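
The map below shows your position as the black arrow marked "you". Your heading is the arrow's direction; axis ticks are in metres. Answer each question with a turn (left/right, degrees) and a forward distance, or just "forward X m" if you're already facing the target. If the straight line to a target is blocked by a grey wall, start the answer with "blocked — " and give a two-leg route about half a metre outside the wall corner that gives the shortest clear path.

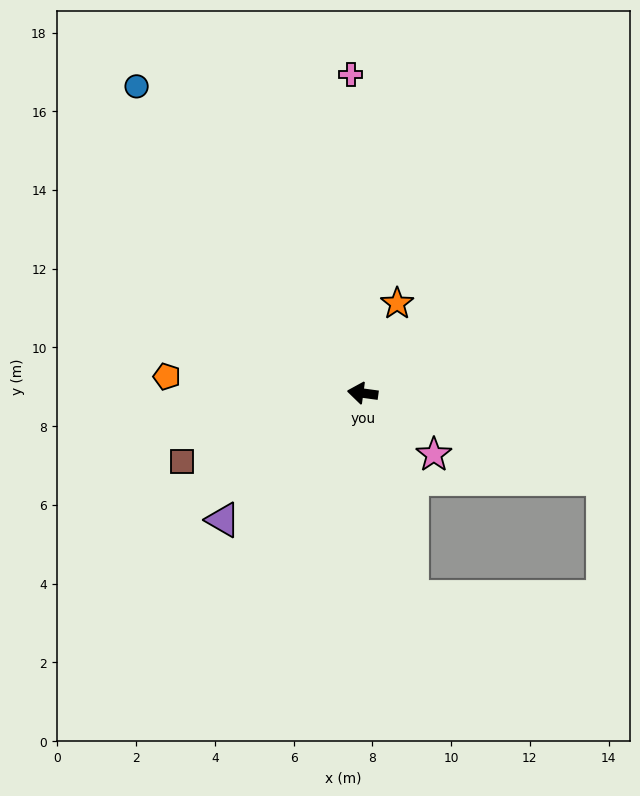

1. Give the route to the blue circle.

turn right 46°, forward 9.7 m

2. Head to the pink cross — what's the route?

turn right 80°, forward 8.1 m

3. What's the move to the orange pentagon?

turn left 3°, forward 5.0 m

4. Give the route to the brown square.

turn left 28°, forward 4.9 m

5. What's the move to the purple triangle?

turn left 50°, forward 4.8 m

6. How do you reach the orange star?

turn right 103°, forward 2.4 m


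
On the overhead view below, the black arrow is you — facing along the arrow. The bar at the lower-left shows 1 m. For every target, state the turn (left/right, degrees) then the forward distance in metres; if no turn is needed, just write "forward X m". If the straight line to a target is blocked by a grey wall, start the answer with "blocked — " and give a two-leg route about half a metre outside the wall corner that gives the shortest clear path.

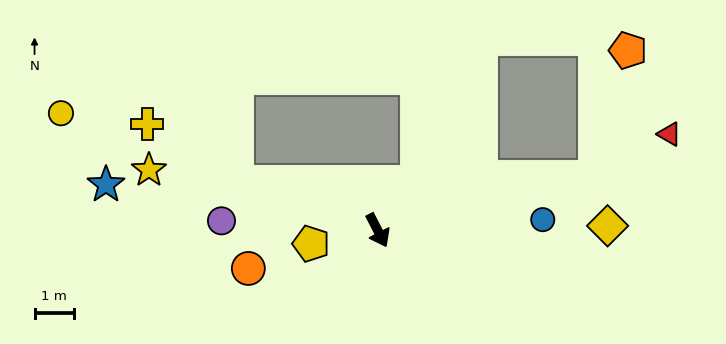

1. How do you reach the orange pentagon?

blocked — turn left 76°, forward 5.6 m, then turn left 62°, forward 3.3 m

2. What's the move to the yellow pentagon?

turn right 106°, forward 1.7 m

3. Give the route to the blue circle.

turn left 66°, forward 4.2 m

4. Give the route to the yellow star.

turn right 132°, forward 6.0 m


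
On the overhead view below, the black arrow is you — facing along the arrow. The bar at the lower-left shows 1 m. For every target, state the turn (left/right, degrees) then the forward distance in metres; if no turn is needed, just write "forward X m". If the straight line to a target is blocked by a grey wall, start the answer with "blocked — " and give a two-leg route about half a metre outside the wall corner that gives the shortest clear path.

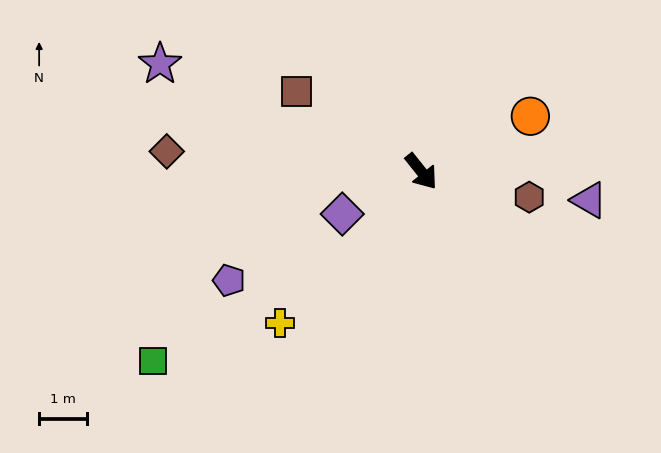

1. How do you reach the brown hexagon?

turn left 38°, forward 2.3 m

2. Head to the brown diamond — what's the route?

turn right 133°, forward 5.4 m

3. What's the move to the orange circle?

turn left 78°, forward 2.6 m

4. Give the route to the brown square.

turn right 161°, forward 3.1 m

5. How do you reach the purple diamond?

turn right 100°, forward 1.9 m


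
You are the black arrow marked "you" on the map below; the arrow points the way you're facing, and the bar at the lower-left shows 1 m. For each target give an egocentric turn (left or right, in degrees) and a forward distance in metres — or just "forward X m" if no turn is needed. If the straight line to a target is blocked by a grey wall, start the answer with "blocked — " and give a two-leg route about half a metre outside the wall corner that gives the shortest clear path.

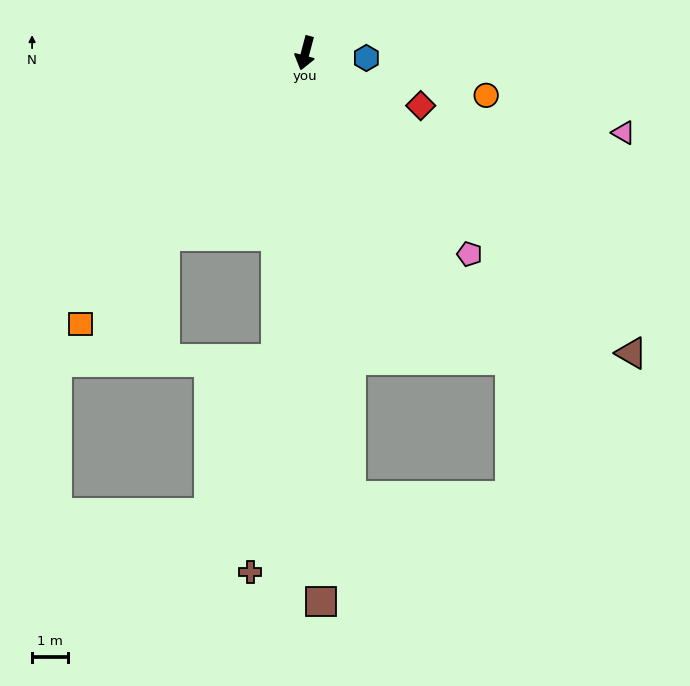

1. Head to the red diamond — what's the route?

turn left 80°, forward 3.6 m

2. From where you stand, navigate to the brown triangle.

turn left 62°, forward 12.4 m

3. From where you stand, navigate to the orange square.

turn right 25°, forward 9.9 m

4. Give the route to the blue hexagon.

turn left 100°, forward 1.7 m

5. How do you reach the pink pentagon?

turn left 54°, forward 7.3 m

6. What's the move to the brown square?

turn left 16°, forward 15.4 m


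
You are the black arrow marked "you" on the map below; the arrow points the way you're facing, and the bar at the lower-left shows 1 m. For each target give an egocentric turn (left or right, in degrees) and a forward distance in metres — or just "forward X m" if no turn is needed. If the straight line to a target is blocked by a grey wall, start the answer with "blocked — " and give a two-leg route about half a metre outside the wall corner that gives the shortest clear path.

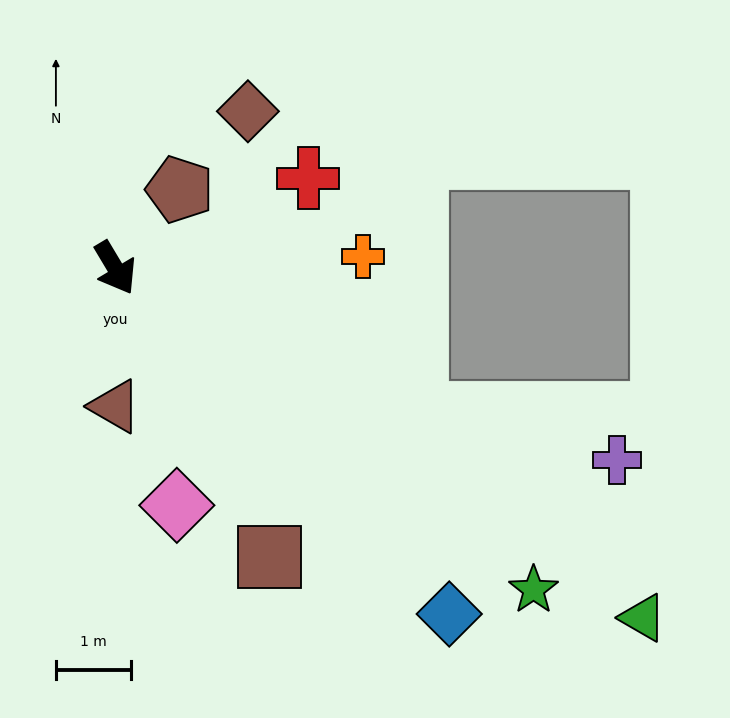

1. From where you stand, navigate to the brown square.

turn right 3°, forward 4.4 m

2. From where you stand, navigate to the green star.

turn left 22°, forward 7.1 m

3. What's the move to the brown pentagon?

turn left 110°, forward 1.4 m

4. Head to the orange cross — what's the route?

turn left 62°, forward 3.3 m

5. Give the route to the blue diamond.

turn left 13°, forward 6.4 m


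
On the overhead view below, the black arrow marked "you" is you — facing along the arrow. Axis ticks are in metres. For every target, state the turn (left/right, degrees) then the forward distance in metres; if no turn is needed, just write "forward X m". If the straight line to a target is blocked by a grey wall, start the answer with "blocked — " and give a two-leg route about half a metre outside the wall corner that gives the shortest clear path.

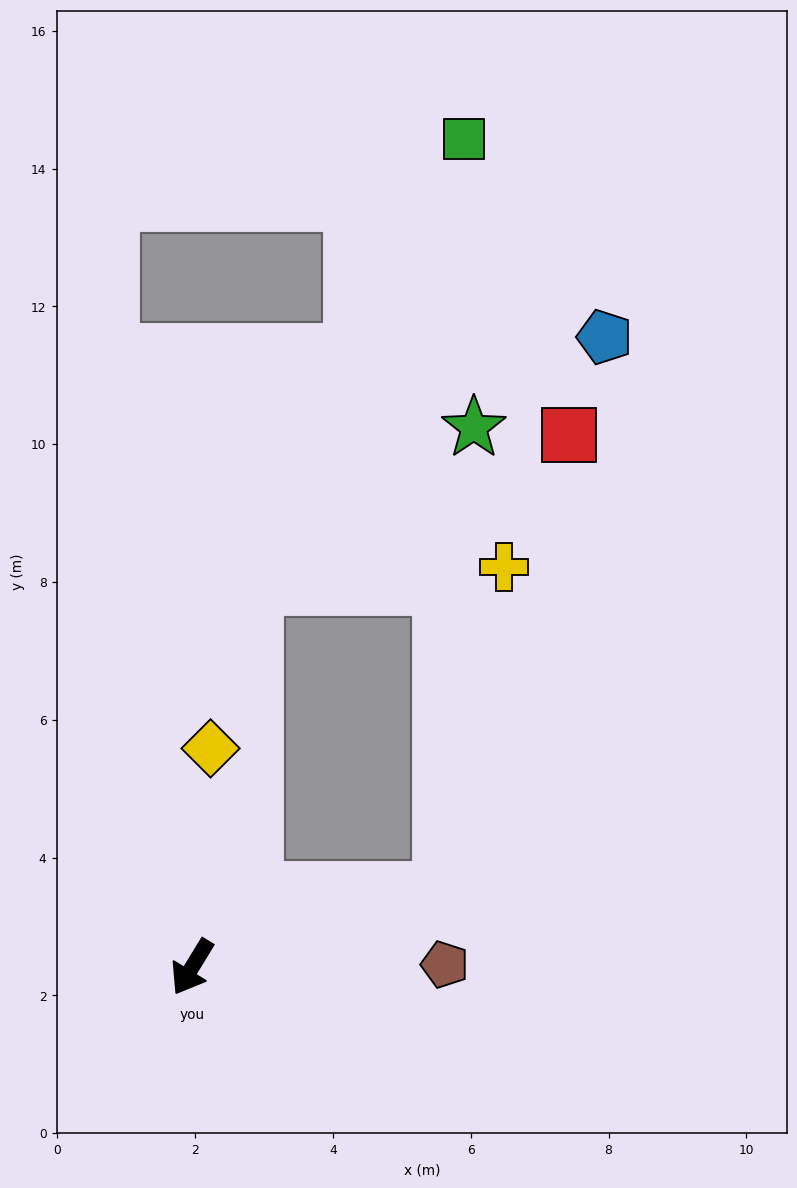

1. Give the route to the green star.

blocked — turn left 138°, forward 3.8 m, then turn left 69°, forward 6.7 m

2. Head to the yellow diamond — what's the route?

turn right 153°, forward 3.2 m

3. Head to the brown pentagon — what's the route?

turn left 122°, forward 3.7 m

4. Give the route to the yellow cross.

blocked — turn left 138°, forward 3.8 m, then turn left 63°, forward 4.8 m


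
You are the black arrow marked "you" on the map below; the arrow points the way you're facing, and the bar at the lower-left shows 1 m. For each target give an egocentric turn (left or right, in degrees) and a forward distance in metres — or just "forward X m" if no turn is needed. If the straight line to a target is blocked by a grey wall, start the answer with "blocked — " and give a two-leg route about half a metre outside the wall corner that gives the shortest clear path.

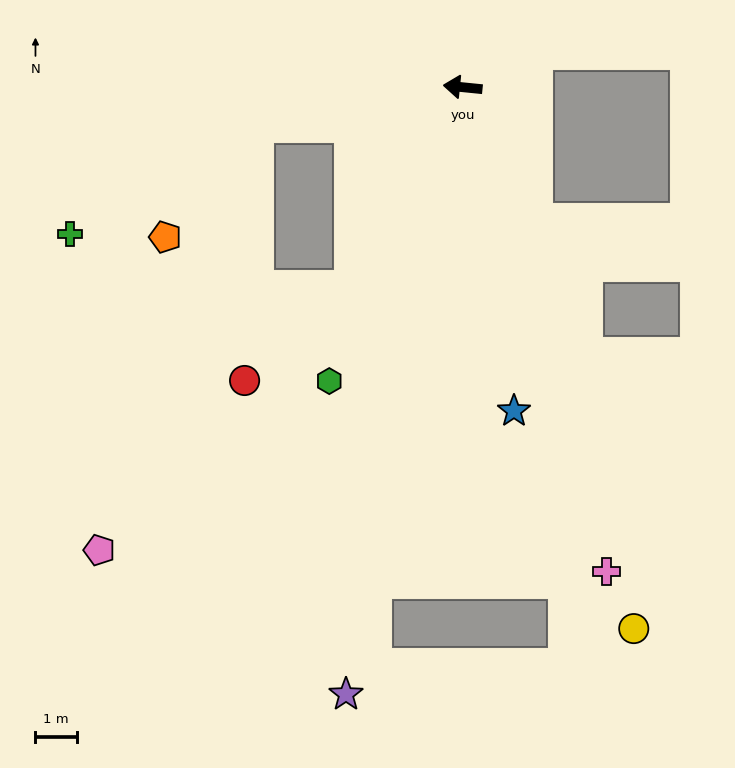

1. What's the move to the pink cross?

turn left 112°, forward 12.2 m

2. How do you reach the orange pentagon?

blocked — turn left 16°, forward 5.1 m, then turn left 41°, forward 3.5 m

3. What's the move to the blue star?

turn left 105°, forward 7.9 m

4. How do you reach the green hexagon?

turn left 71°, forward 7.8 m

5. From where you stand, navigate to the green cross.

blocked — turn left 16°, forward 5.1 m, then turn left 20°, forward 5.2 m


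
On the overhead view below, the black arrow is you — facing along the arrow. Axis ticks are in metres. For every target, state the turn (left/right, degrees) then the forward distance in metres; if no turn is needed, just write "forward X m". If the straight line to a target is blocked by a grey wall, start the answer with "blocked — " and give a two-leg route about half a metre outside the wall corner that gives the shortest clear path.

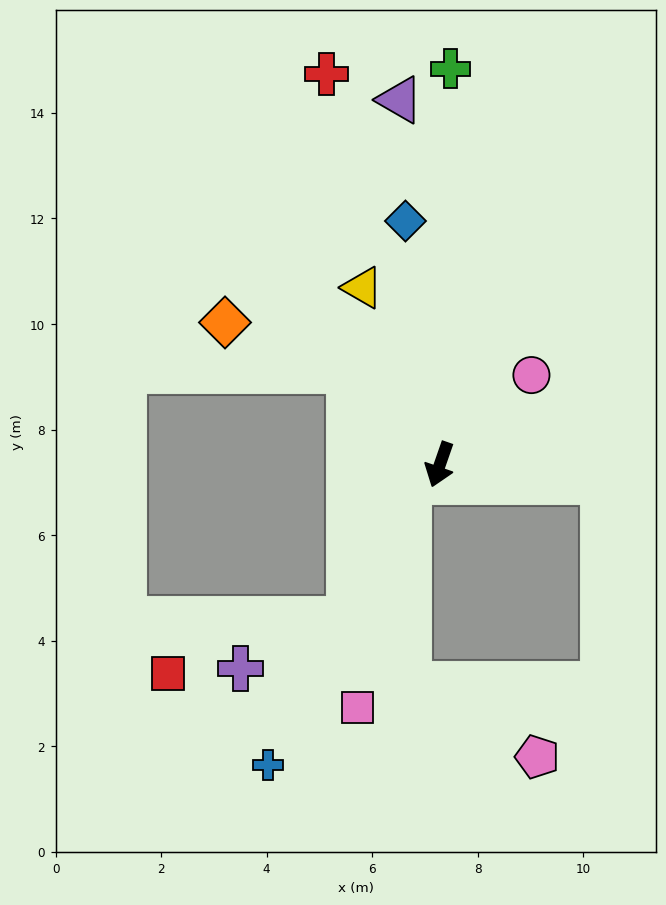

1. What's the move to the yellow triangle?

turn right 137°, forward 3.7 m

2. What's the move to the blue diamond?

turn right 153°, forward 4.7 m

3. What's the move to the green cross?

turn right 162°, forward 7.5 m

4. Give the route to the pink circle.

turn left 154°, forward 2.4 m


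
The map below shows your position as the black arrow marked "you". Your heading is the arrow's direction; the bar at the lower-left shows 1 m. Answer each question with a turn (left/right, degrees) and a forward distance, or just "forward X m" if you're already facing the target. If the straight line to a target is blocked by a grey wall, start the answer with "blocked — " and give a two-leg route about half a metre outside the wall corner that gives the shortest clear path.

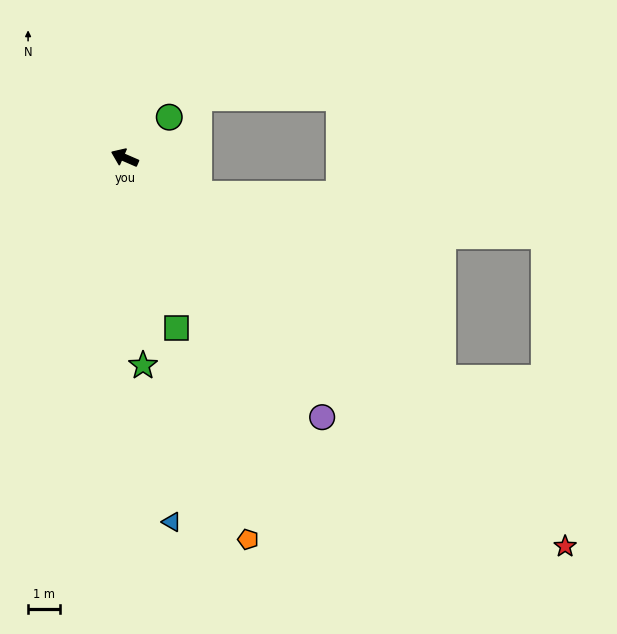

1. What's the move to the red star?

turn left 162°, forward 18.7 m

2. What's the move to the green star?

turn left 119°, forward 6.6 m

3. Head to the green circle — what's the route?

turn right 114°, forward 1.9 m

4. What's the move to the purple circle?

turn left 151°, forward 10.4 m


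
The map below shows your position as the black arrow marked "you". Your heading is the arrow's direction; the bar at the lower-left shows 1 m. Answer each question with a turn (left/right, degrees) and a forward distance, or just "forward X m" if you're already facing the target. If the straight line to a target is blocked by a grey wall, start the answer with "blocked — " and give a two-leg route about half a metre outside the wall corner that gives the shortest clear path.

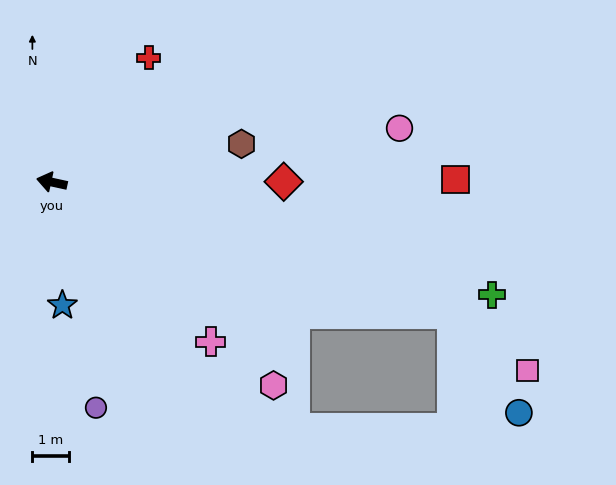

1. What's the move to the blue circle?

blocked — turn left 174°, forward 11.5 m, then turn right 38°, forward 3.3 m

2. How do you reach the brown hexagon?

turn right 156°, forward 5.3 m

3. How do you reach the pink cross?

turn left 147°, forward 6.1 m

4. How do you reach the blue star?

turn left 107°, forward 3.4 m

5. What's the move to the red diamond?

turn right 168°, forward 6.3 m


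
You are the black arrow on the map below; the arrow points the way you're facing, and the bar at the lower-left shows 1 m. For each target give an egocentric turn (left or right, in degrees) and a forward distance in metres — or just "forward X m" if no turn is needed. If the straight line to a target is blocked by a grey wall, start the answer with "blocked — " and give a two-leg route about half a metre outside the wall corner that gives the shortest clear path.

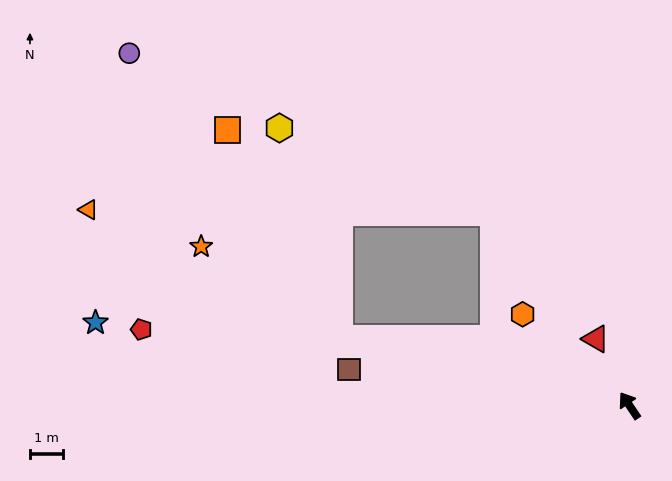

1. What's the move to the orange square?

blocked — turn left 43°, forward 9.1 m, then turn right 49°, forward 7.2 m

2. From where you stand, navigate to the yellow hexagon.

blocked — turn left 43°, forward 9.1 m, then turn right 61°, forward 6.7 m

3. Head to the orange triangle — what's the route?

blocked — turn left 43°, forward 9.1 m, then turn right 14°, forward 8.6 m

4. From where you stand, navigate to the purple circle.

blocked — turn left 43°, forward 9.1 m, then turn right 41°, forward 10.8 m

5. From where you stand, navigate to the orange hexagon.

turn left 16°, forward 4.3 m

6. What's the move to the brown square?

turn left 49°, forward 8.6 m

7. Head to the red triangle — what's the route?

turn right 7°, forward 2.3 m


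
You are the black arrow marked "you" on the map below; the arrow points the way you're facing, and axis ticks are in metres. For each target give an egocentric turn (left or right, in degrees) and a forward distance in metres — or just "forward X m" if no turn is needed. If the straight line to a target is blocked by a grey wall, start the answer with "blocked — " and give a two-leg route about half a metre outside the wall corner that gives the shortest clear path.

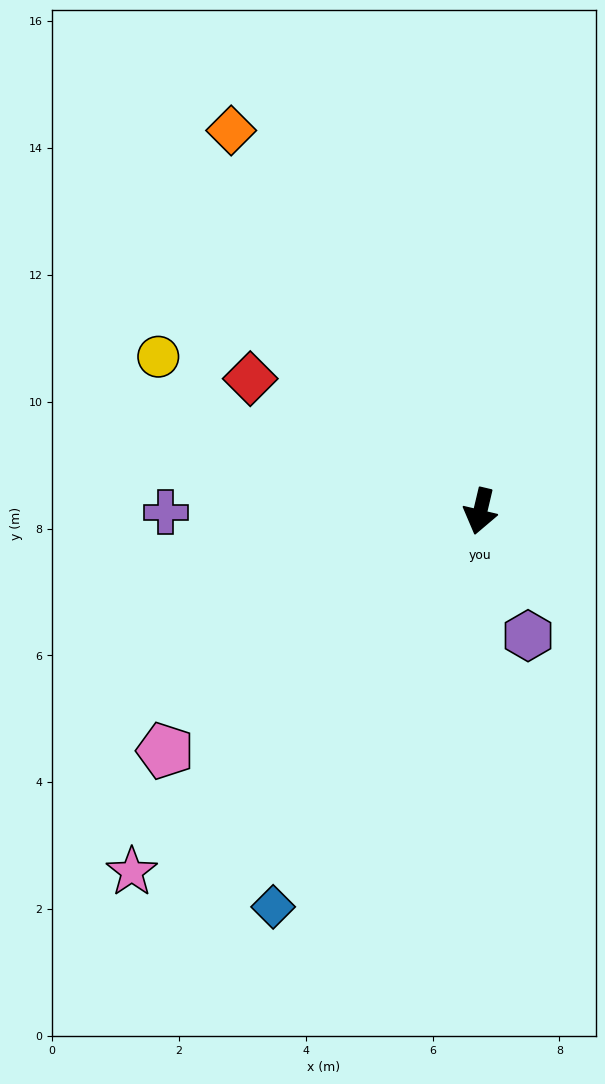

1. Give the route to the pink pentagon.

turn right 39°, forward 6.2 m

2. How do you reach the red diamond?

turn right 107°, forward 4.2 m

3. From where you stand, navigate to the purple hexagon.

turn left 34°, forward 2.1 m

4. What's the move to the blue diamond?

turn right 14°, forward 7.0 m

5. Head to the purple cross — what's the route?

turn right 77°, forward 5.0 m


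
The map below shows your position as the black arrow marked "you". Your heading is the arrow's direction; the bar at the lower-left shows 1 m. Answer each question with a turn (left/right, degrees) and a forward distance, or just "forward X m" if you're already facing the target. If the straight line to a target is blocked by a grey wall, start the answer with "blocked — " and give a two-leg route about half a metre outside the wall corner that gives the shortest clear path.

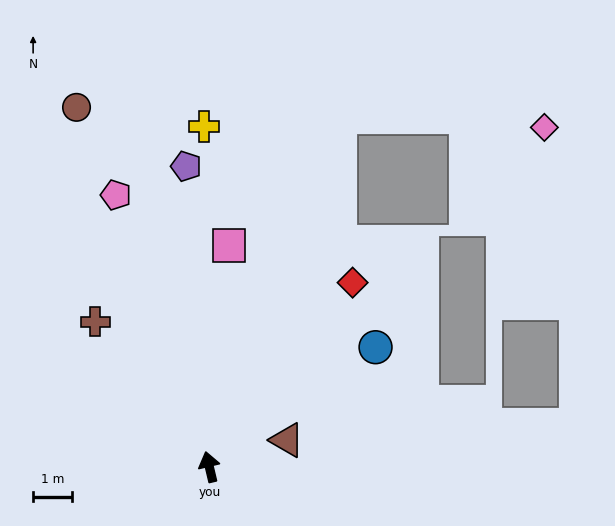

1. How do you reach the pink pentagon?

turn left 6°, forward 7.3 m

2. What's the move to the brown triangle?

turn right 84°, forward 2.1 m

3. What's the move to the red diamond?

turn right 51°, forward 6.0 m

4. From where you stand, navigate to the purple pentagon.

turn right 9°, forward 7.7 m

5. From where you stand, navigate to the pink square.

turn right 18°, forward 5.7 m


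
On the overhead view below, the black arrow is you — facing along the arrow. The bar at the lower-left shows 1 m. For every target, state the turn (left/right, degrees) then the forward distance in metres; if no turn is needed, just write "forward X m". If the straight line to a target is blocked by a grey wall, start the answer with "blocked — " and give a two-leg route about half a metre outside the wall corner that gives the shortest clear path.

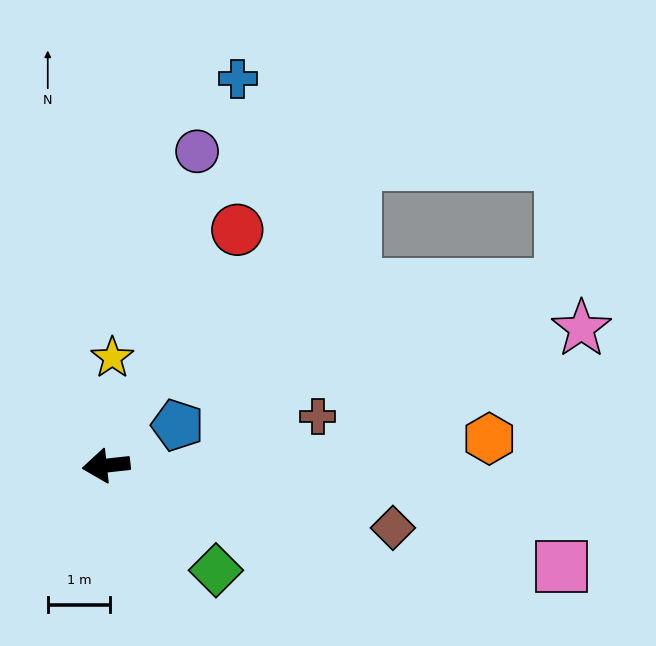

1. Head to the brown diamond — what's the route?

turn left 161°, forward 4.7 m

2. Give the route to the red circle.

turn right 125°, forward 4.3 m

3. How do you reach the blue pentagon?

turn right 157°, forward 1.3 m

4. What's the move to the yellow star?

turn right 100°, forward 1.7 m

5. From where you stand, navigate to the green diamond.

turn left 130°, forward 2.4 m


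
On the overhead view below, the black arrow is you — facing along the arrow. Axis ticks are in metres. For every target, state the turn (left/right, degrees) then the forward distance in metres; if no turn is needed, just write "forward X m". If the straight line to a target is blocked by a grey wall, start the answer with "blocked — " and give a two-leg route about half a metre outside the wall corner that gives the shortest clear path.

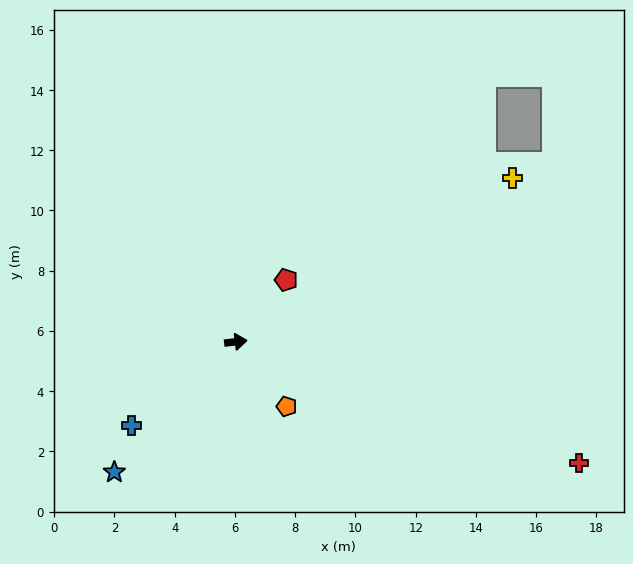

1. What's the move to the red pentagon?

turn left 44°, forward 2.6 m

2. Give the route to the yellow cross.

turn left 24°, forward 10.7 m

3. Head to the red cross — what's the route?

turn right 26°, forward 12.1 m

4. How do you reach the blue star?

turn right 140°, forward 5.9 m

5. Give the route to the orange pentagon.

turn right 59°, forward 2.7 m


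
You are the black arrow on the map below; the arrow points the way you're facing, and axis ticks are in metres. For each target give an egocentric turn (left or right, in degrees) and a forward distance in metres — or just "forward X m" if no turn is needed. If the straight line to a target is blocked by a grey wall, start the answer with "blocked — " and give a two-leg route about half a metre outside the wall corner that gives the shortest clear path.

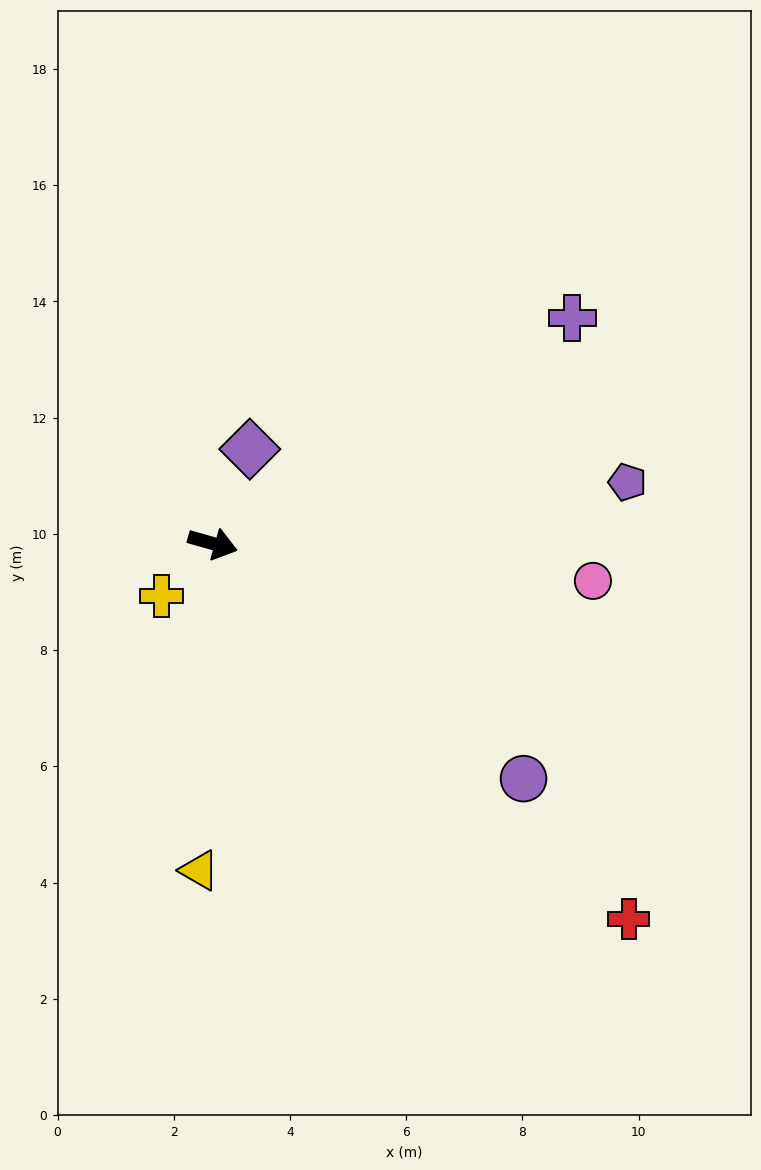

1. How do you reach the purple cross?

turn left 48°, forward 7.3 m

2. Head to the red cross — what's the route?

turn right 26°, forward 9.6 m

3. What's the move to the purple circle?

turn right 21°, forward 6.7 m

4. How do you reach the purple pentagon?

turn left 24°, forward 7.2 m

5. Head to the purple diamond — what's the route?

turn left 84°, forward 1.7 m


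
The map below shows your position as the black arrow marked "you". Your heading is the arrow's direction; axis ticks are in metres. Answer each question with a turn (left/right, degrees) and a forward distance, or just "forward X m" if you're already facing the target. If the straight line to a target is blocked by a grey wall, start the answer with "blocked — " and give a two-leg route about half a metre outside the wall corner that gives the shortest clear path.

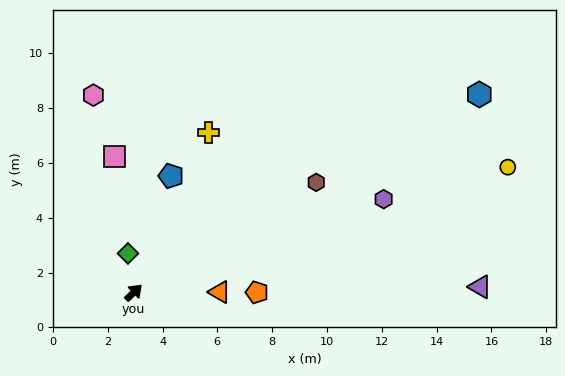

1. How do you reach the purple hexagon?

turn right 23°, forward 9.7 m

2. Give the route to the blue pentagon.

turn left 28°, forward 4.5 m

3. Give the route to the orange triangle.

turn right 43°, forward 3.1 m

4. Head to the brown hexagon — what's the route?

turn right 13°, forward 7.8 m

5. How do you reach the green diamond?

turn left 55°, forward 1.4 m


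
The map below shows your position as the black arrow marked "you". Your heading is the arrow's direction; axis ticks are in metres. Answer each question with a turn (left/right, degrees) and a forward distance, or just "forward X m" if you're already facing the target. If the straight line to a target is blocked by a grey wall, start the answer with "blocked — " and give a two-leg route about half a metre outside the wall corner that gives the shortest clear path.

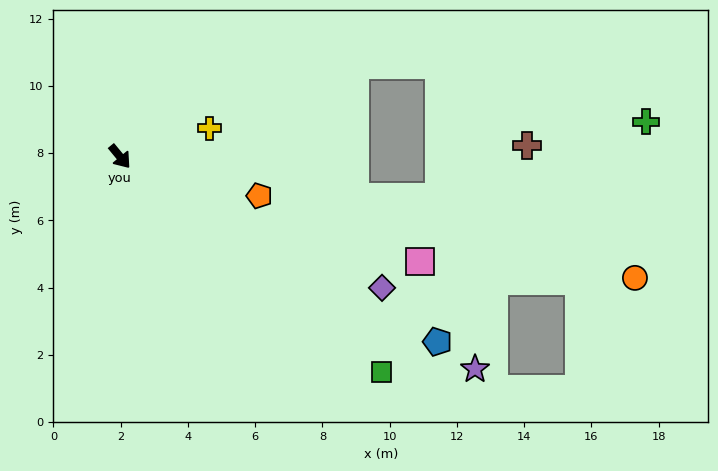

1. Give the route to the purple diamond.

turn left 24°, forward 8.7 m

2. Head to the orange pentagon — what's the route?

turn left 35°, forward 4.3 m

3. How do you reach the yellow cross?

turn left 68°, forward 2.8 m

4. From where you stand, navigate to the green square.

turn left 11°, forward 10.1 m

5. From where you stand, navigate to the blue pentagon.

turn left 20°, forward 10.9 m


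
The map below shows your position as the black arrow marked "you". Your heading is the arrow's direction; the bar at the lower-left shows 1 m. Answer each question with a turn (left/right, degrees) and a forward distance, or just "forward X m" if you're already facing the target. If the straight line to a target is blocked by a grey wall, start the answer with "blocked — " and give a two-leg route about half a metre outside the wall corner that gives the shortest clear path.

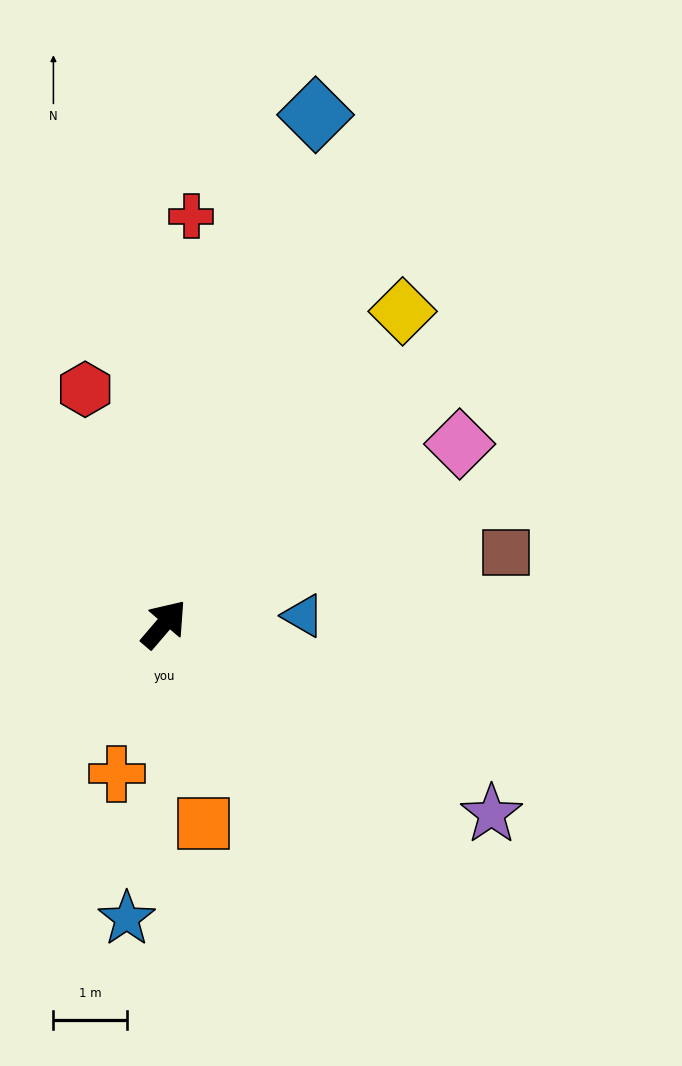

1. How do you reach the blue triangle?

turn right 46°, forward 1.9 m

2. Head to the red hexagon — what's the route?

turn left 59°, forward 3.4 m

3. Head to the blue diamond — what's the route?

turn left 24°, forward 7.2 m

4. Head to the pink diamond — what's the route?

turn right 18°, forward 4.7 m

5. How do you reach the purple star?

turn right 80°, forward 5.1 m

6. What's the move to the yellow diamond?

turn left 3°, forward 5.3 m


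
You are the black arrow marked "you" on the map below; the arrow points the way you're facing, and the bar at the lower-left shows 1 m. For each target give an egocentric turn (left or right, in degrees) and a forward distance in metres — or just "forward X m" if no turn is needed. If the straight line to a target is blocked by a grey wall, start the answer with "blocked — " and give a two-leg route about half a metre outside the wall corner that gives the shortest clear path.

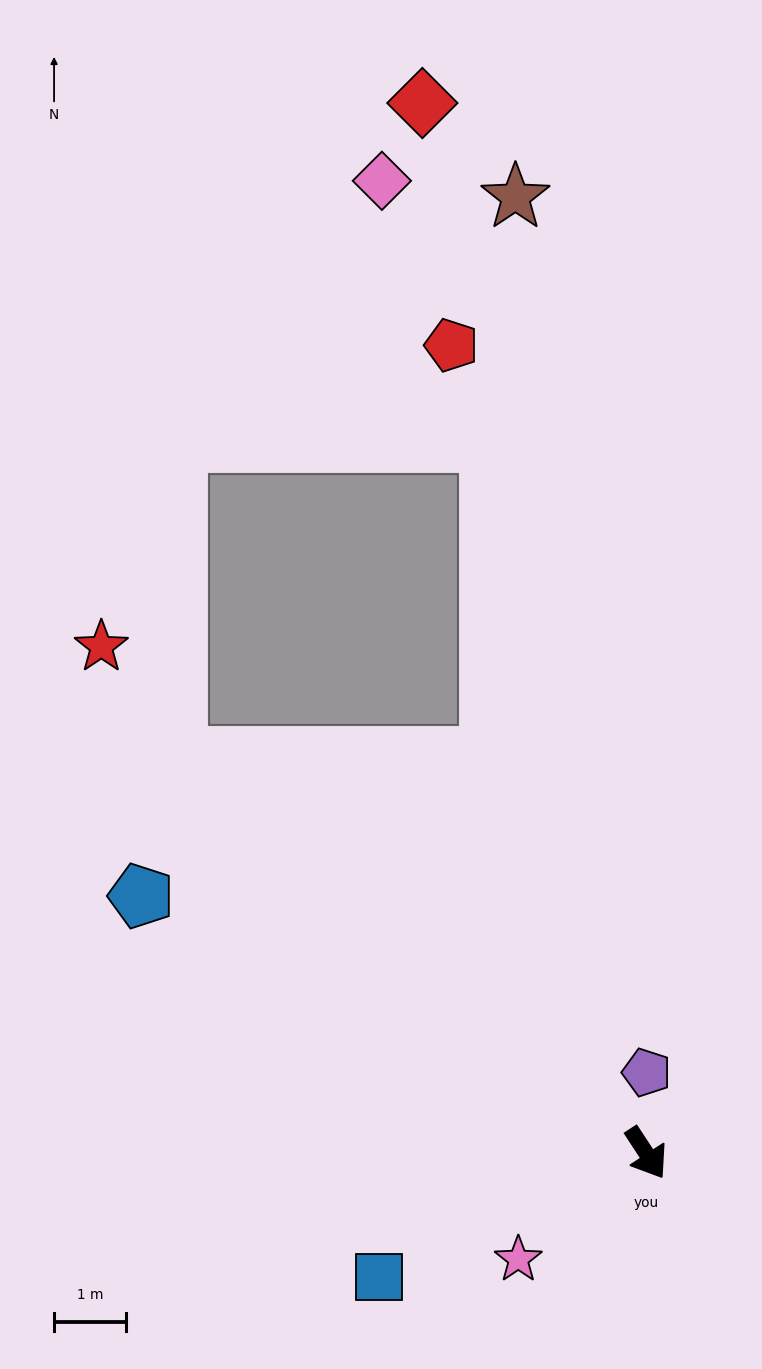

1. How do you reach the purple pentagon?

turn left 147°, forward 1.1 m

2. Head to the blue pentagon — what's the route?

turn right 150°, forward 7.9 m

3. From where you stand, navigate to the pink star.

turn right 83°, forward 2.3 m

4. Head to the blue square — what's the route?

turn right 98°, forward 4.1 m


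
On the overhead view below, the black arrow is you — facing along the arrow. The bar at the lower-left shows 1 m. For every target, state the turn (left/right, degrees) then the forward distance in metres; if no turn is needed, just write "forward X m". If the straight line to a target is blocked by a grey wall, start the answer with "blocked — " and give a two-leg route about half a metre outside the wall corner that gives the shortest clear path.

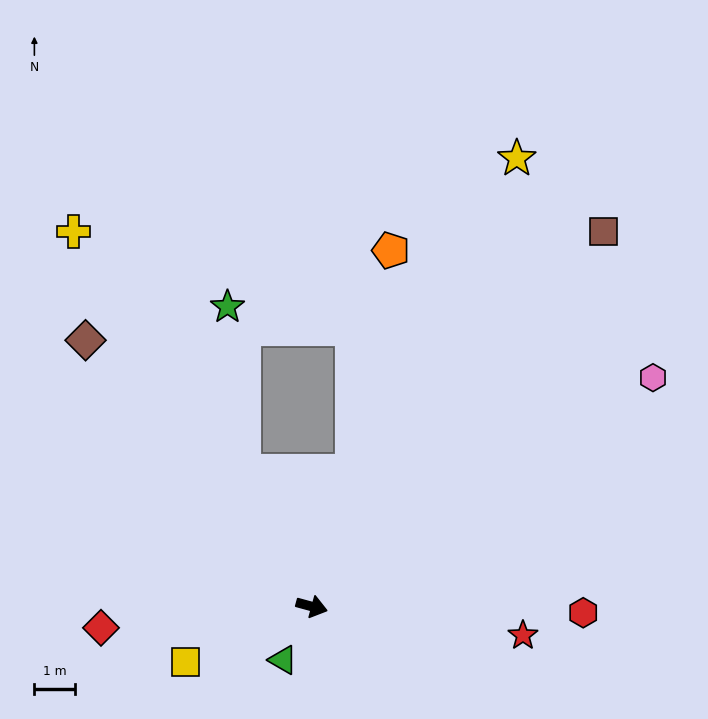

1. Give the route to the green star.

blocked — turn left 132°, forward 3.7 m, then turn right 21°, forward 4.0 m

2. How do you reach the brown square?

turn left 67°, forward 11.6 m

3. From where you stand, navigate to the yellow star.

turn left 81°, forward 12.0 m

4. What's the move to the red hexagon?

turn left 14°, forward 6.6 m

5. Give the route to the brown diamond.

turn left 146°, forward 8.5 m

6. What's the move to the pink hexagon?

turn left 49°, forward 10.0 m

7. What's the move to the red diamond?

turn right 159°, forward 5.2 m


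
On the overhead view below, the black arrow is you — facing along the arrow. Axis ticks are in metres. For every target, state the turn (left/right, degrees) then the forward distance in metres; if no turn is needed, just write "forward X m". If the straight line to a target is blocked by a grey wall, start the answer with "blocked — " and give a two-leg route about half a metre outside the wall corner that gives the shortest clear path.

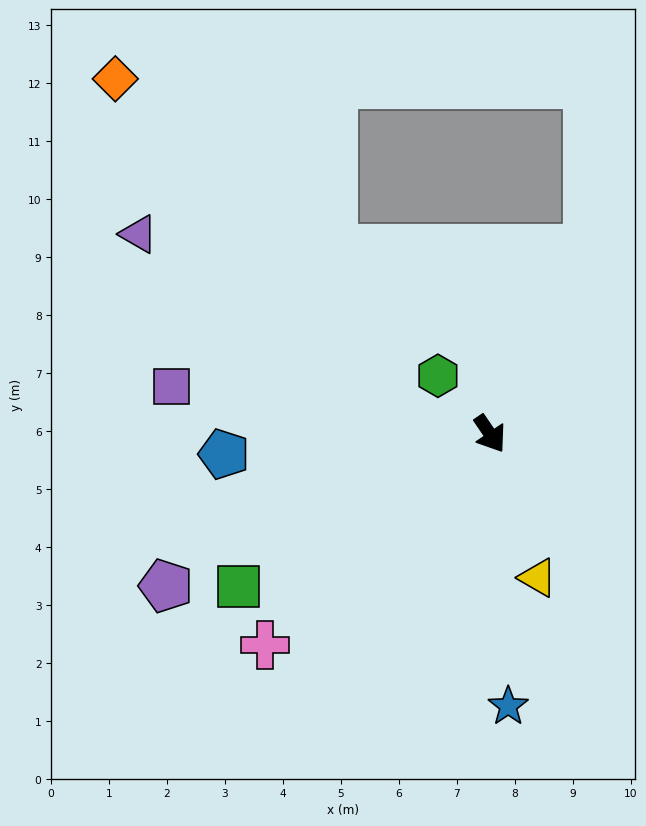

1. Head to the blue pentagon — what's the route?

turn right 120°, forward 4.6 m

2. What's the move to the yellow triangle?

turn right 16°, forward 2.6 m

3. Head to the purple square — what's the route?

turn right 133°, forward 5.6 m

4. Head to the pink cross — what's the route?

turn right 81°, forward 5.3 m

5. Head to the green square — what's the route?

turn right 93°, forward 5.1 m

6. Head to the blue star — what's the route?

turn right 30°, forward 4.7 m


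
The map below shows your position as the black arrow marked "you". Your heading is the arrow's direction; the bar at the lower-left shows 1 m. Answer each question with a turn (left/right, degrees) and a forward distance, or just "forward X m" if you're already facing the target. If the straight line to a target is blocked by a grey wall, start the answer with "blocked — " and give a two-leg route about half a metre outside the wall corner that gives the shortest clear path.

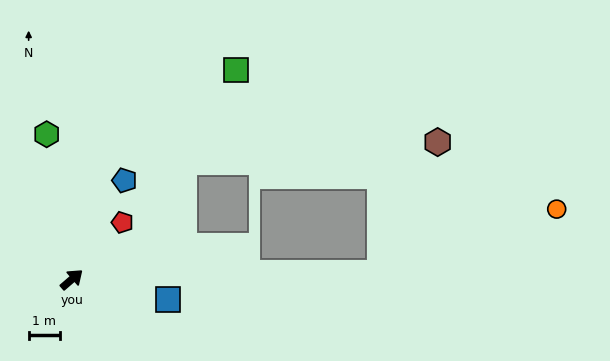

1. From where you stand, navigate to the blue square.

turn right 53°, forward 3.2 m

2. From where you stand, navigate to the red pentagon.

turn left 8°, forward 2.5 m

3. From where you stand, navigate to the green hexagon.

turn left 59°, forward 4.7 m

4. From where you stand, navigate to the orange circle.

blocked — turn right 40°, forward 9.9 m, then turn left 19°, forward 6.0 m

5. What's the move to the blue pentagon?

turn left 21°, forward 3.6 m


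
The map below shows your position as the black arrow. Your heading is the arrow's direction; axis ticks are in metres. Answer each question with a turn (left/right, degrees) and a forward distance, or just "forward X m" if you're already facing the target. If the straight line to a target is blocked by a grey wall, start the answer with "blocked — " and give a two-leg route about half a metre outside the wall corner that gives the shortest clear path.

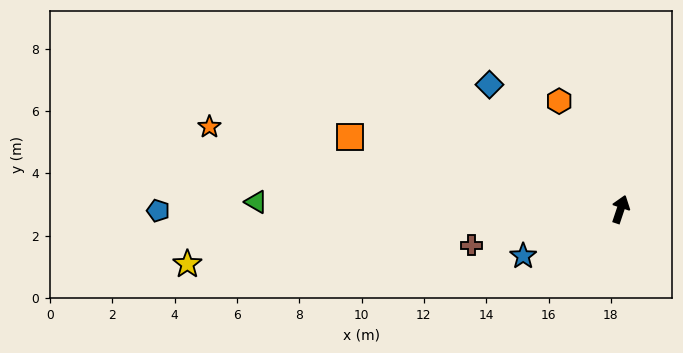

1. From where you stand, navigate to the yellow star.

turn left 116°, forward 14.0 m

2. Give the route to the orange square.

turn left 94°, forward 9.0 m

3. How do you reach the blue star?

turn left 134°, forward 3.5 m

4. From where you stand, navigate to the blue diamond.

turn left 65°, forward 5.8 m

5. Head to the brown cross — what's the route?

turn left 122°, forward 4.9 m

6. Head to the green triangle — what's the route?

turn left 107°, forward 11.7 m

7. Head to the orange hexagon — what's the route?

turn left 48°, forward 4.0 m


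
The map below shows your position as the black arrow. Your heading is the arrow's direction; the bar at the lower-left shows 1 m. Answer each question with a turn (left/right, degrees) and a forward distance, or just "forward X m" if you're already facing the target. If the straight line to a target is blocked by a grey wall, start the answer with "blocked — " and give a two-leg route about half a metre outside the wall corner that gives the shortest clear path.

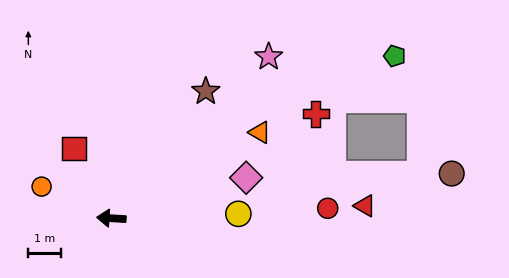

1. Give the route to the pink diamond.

turn right 160°, forward 4.3 m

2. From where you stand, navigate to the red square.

turn right 59°, forward 2.4 m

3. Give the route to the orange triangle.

turn right 146°, forward 5.3 m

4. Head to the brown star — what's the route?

turn right 123°, forward 4.9 m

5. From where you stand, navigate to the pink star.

turn right 131°, forward 6.9 m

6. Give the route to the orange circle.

turn right 21°, forward 2.4 m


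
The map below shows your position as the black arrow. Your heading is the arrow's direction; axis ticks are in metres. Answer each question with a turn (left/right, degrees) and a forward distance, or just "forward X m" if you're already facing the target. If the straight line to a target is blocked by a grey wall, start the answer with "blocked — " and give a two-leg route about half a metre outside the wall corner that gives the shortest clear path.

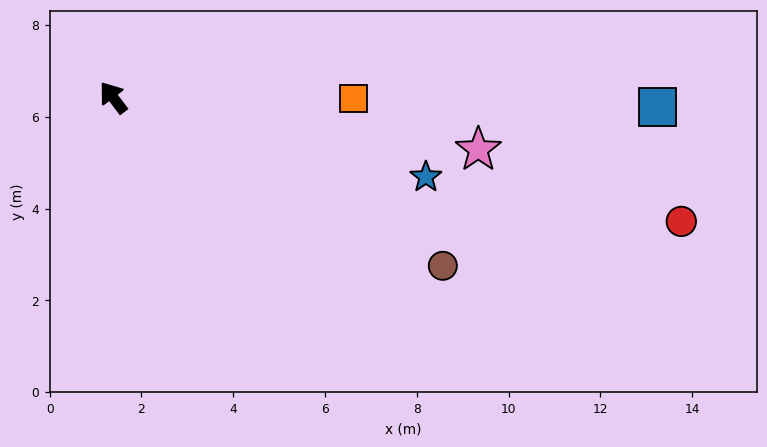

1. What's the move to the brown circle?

turn right 154°, forward 8.1 m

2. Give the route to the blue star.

turn right 141°, forward 7.0 m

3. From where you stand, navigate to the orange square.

turn right 127°, forward 5.2 m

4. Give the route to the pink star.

turn right 135°, forward 8.0 m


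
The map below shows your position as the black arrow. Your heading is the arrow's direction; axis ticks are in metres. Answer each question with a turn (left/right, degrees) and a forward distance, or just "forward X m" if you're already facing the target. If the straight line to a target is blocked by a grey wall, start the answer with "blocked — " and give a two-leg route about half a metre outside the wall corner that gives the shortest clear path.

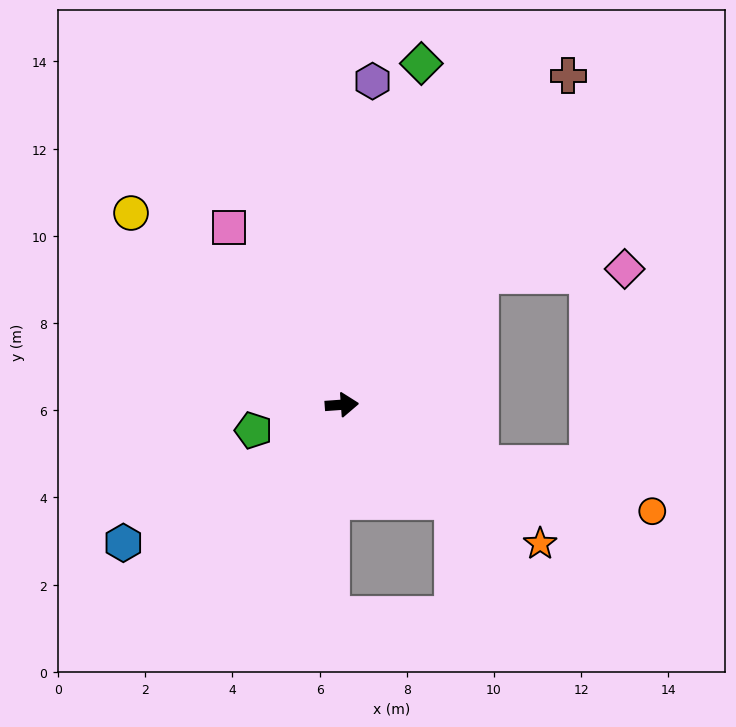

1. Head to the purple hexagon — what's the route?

turn left 80°, forward 7.5 m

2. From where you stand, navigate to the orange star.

turn right 39°, forward 5.6 m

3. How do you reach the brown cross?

turn left 51°, forward 9.2 m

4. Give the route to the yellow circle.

turn left 134°, forward 6.5 m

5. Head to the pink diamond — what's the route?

blocked — turn left 39°, forward 4.4 m, then turn right 41°, forward 3.3 m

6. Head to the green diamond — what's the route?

turn left 73°, forward 8.0 m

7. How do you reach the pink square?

turn left 118°, forward 4.8 m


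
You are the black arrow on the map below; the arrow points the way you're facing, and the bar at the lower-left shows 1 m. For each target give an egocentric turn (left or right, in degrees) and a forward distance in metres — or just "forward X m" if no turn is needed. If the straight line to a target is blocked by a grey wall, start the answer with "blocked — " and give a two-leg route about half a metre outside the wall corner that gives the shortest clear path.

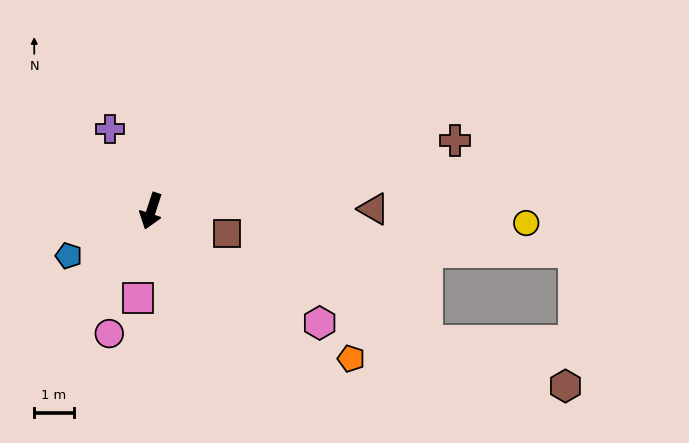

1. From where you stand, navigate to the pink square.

turn left 10°, forward 2.2 m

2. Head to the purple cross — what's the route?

turn right 135°, forward 2.3 m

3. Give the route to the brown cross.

turn left 121°, forward 7.8 m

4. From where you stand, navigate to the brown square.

turn left 92°, forward 2.0 m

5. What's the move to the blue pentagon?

turn right 43°, forward 2.4 m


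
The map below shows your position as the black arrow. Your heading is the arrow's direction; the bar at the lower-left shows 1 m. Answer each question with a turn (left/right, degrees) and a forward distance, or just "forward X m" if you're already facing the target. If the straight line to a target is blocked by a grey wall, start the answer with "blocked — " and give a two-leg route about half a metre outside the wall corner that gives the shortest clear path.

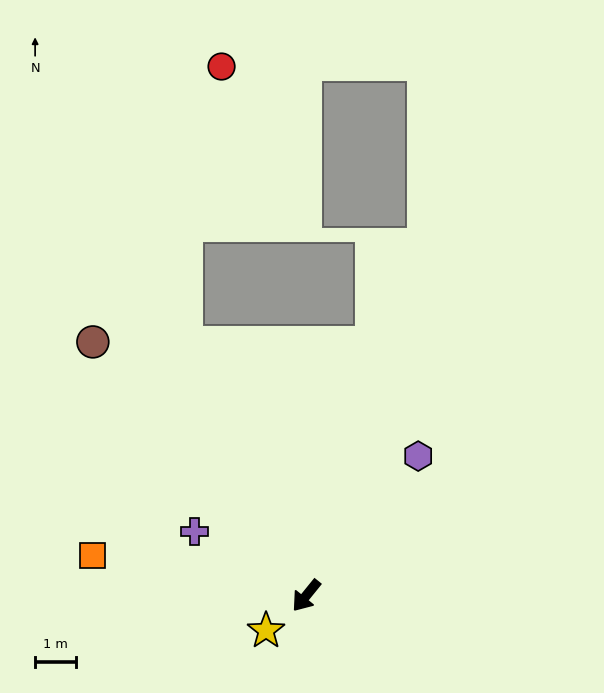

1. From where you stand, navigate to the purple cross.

turn right 81°, forward 3.1 m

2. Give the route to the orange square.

turn right 62°, forward 5.3 m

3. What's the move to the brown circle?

turn right 101°, forward 8.0 m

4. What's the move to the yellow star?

turn right 10°, forward 1.3 m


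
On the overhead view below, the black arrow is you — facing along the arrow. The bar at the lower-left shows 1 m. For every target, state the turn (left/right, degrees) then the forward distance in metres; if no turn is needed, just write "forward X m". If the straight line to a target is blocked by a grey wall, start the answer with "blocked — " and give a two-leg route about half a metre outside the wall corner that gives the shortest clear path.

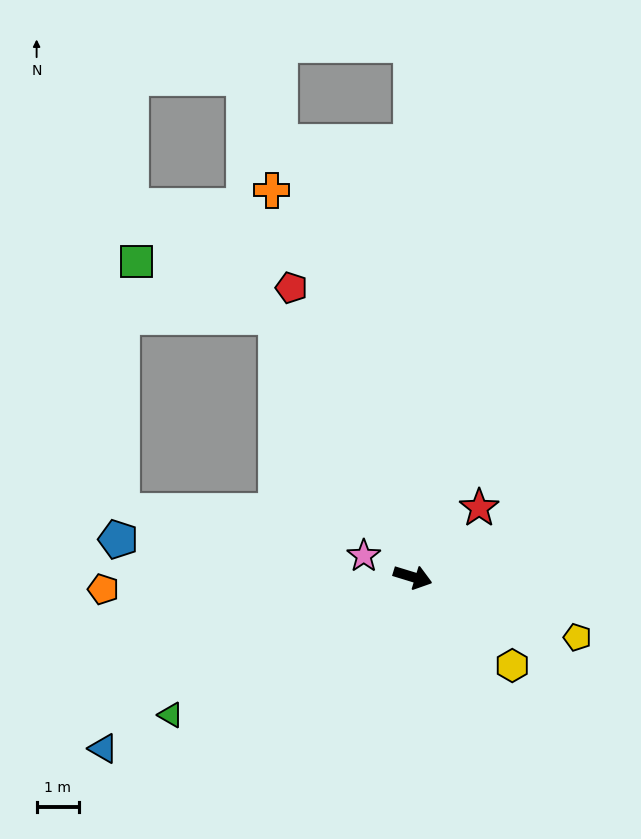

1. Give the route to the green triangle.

turn right 133°, forward 6.6 m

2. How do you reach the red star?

turn left 63°, forward 2.3 m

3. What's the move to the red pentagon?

turn left 130°, forward 7.4 m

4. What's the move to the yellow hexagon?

turn right 25°, forward 3.1 m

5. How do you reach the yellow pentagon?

turn right 3°, forward 4.1 m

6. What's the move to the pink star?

turn left 174°, forward 1.3 m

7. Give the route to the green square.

blocked — turn left 135°, forward 6.9 m, then turn left 40°, forward 3.5 m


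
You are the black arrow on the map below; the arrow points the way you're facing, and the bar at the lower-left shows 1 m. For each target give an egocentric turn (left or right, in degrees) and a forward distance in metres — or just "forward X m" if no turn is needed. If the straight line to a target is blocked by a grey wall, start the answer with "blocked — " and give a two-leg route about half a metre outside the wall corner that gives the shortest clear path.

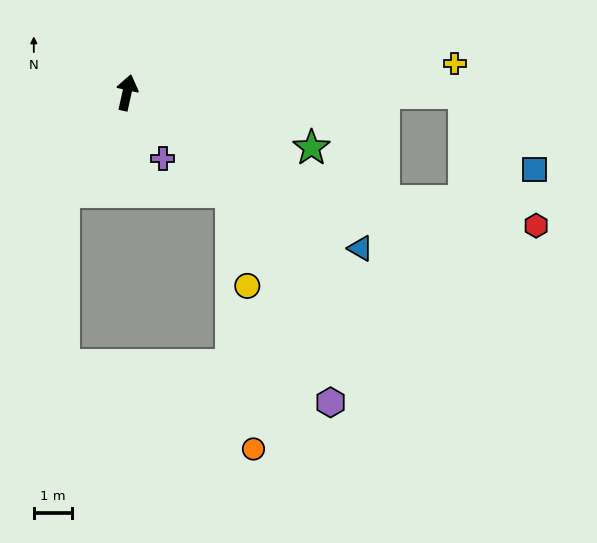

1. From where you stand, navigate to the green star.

turn right 94°, forward 5.0 m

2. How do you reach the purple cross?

turn right 139°, forward 1.9 m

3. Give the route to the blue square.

blocked — turn right 77°, forward 8.7 m, then turn right 48°, forward 2.7 m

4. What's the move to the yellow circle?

blocked — turn right 121°, forward 3.7 m, then turn right 37°, forward 2.5 m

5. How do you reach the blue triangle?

turn right 111°, forward 7.3 m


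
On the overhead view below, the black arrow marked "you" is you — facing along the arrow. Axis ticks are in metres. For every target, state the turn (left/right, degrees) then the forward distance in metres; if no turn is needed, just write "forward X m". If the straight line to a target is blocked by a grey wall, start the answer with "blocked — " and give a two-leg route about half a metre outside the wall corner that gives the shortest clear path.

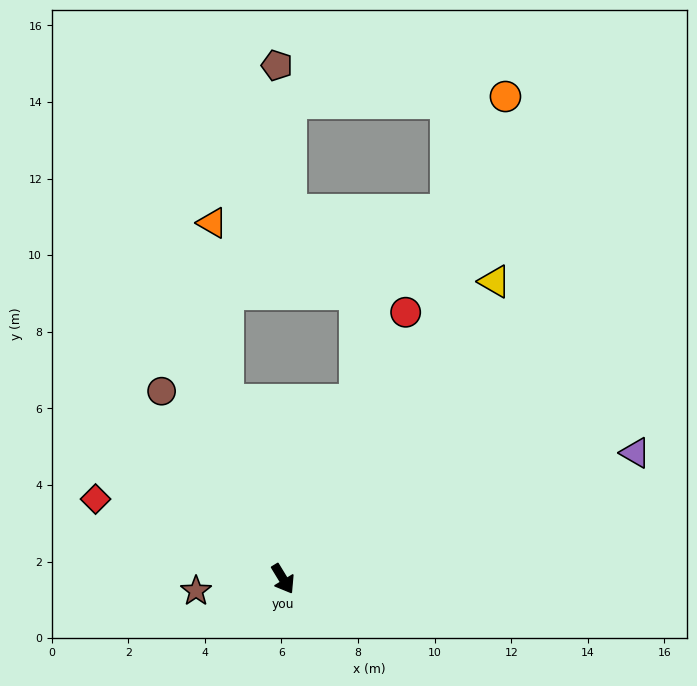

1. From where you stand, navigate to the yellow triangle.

turn left 113°, forward 9.5 m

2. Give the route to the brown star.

turn right 113°, forward 2.3 m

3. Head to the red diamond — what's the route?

turn right 144°, forward 5.3 m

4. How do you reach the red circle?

turn left 124°, forward 7.7 m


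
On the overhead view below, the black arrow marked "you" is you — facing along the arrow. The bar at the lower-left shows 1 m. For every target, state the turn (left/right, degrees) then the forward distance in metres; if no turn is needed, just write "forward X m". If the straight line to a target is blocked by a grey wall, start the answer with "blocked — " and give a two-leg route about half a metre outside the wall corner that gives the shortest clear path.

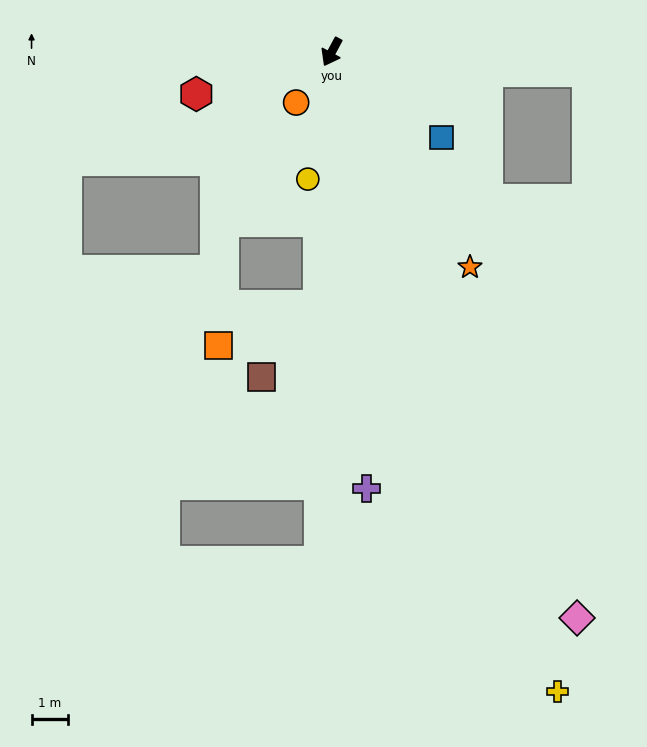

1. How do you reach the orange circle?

turn right 7°, forward 1.7 m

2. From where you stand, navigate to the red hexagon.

turn right 45°, forward 3.9 m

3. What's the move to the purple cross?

turn left 33°, forward 11.9 m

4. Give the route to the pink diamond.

turn left 52°, forward 16.8 m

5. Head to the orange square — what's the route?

blocked — turn left 25°, forward 6.9 m, then turn right 65°, forward 2.9 m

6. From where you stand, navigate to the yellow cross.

turn left 48°, forward 18.5 m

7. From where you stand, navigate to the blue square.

turn left 80°, forward 3.8 m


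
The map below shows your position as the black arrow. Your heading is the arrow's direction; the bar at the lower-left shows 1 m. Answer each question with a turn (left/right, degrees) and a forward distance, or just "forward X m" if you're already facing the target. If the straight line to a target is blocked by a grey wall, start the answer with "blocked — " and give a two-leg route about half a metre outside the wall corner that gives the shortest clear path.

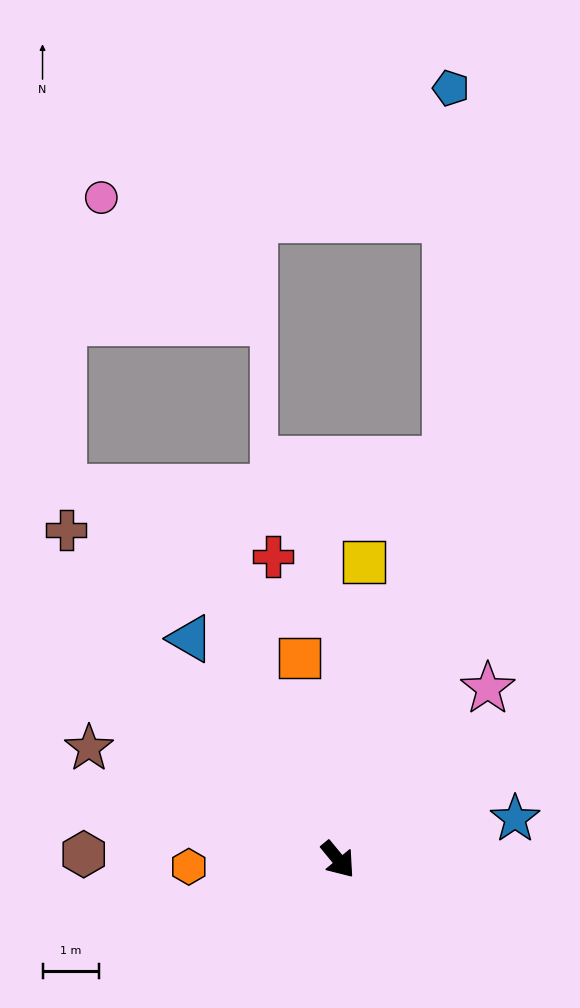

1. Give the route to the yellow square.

turn left 135°, forward 5.3 m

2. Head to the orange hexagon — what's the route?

turn right 127°, forward 2.7 m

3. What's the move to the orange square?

turn left 151°, forward 3.7 m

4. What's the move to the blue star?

turn left 64°, forward 3.2 m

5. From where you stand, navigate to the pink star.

turn left 99°, forward 4.1 m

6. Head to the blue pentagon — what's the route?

blocked — turn left 125°, forward 7.4 m, then turn left 15°, forward 6.6 m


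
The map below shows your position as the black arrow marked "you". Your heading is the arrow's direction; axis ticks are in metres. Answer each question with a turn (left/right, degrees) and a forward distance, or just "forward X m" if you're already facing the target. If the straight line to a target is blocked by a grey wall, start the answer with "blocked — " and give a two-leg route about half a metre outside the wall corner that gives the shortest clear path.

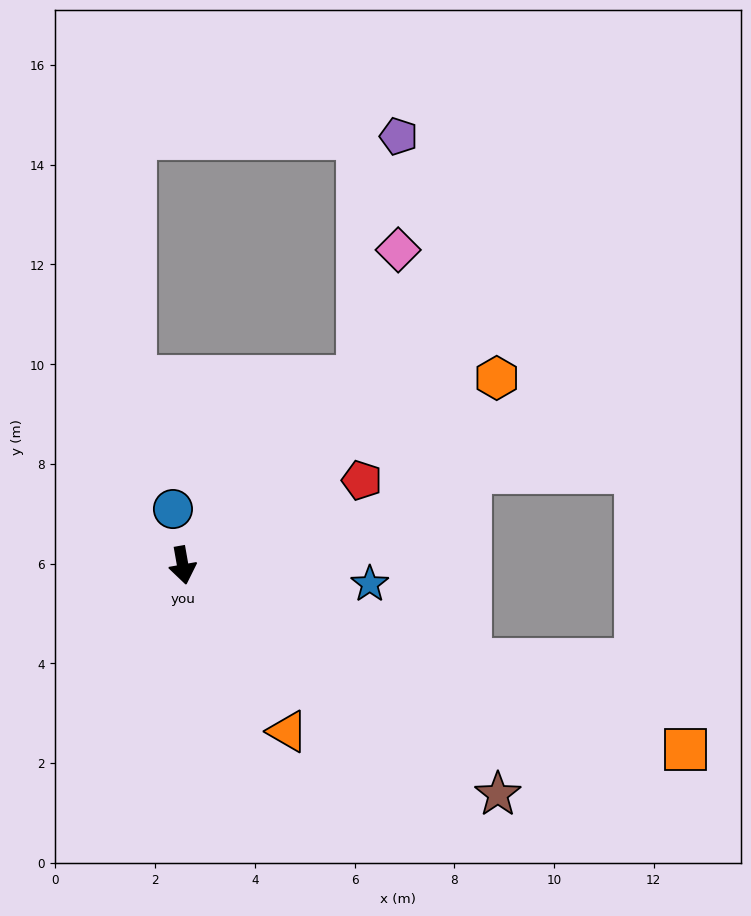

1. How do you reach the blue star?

turn left 74°, forward 3.8 m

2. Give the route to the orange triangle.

turn left 22°, forward 3.9 m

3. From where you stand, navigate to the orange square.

turn left 60°, forward 10.7 m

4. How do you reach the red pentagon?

turn left 105°, forward 4.0 m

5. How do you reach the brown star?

turn left 44°, forward 7.8 m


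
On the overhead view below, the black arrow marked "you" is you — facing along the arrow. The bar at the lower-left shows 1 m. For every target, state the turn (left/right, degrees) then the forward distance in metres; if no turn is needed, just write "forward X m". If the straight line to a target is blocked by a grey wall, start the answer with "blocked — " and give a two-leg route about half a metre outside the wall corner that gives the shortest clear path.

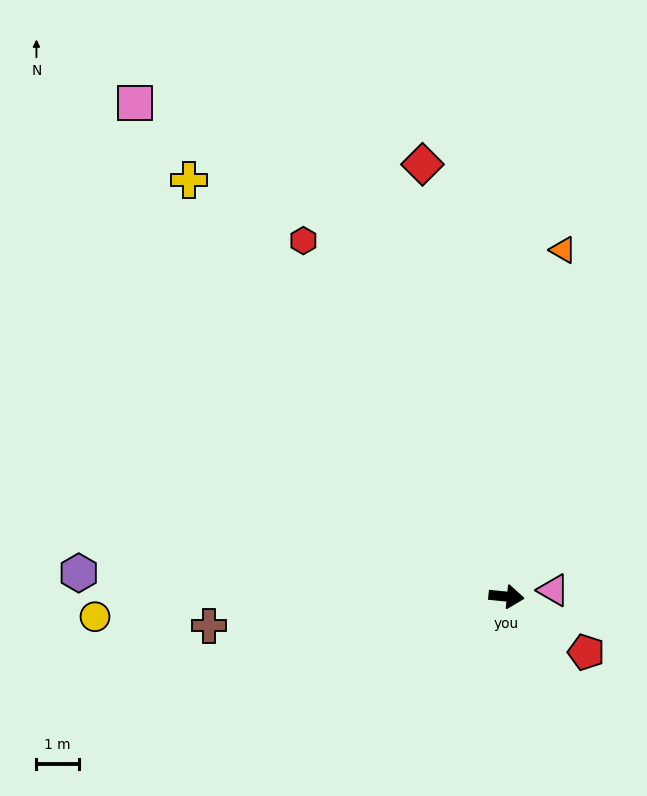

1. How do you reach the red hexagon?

turn left 125°, forward 9.7 m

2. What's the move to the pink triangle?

turn left 13°, forward 1.1 m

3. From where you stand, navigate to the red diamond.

turn left 107°, forward 10.4 m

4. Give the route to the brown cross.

turn right 169°, forward 7.1 m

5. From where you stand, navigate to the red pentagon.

turn right 29°, forward 2.3 m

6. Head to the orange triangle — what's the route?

turn left 86°, forward 8.3 m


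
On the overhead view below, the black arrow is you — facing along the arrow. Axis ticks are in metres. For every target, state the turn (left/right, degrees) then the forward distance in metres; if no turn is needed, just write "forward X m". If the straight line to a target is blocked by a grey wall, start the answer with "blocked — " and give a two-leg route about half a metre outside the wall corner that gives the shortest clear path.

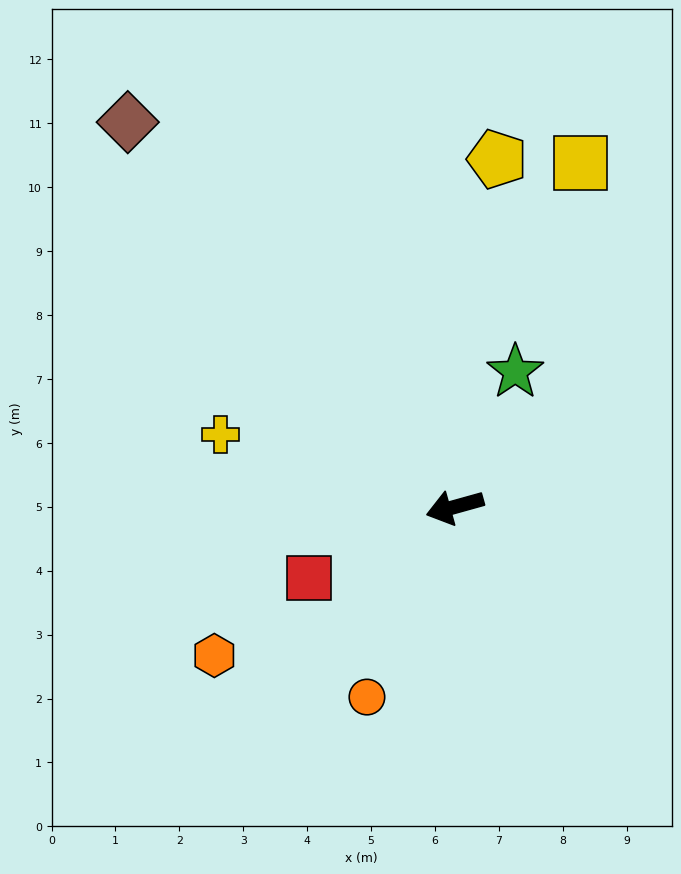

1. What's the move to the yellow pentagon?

turn right 113°, forward 5.5 m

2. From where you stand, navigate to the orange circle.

turn left 50°, forward 3.3 m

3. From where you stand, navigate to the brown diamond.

turn right 65°, forward 7.9 m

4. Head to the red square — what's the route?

turn left 10°, forward 2.5 m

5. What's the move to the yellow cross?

turn right 33°, forward 3.8 m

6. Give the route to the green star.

turn right 130°, forward 2.3 m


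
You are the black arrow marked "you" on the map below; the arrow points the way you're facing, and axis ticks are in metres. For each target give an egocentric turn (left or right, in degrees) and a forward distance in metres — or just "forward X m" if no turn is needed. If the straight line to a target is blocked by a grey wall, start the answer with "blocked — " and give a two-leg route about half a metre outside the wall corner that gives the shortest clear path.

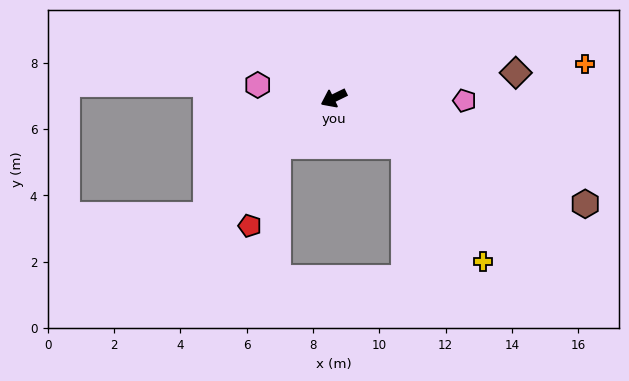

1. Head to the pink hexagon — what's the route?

turn right 36°, forward 2.3 m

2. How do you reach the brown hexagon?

turn left 131°, forward 8.2 m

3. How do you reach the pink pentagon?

turn left 153°, forward 3.9 m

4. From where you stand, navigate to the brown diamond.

turn left 162°, forward 5.5 m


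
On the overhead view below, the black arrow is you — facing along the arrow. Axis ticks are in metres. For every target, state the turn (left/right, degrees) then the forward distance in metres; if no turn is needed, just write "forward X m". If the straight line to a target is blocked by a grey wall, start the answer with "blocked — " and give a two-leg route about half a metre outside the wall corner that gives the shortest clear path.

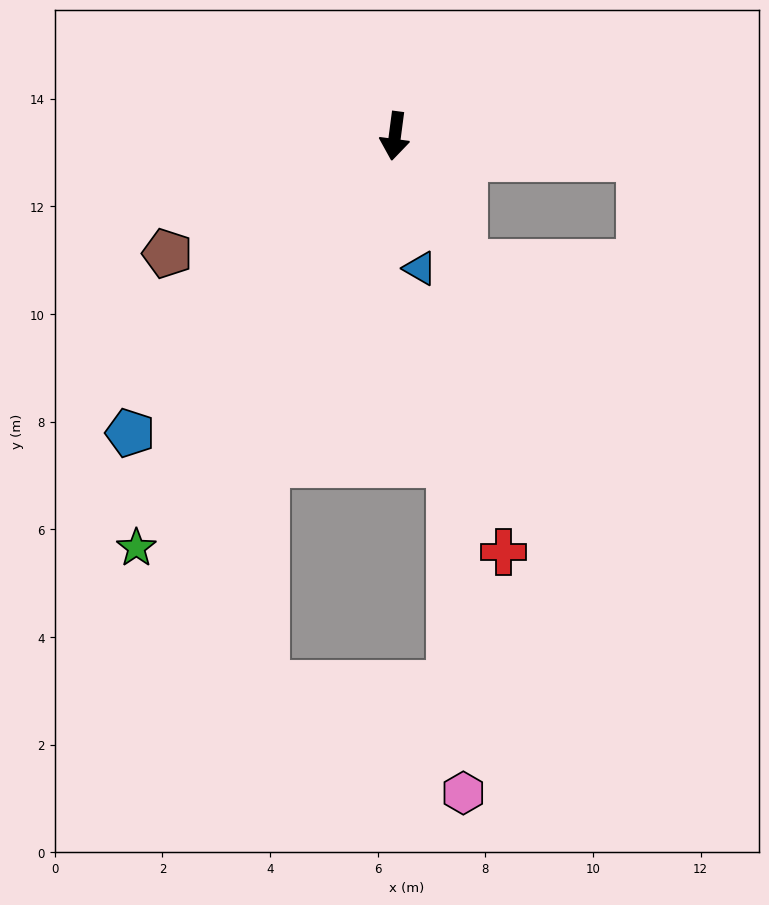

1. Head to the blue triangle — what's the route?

turn left 18°, forward 2.5 m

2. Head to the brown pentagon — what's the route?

turn right 55°, forward 4.8 m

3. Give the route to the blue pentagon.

turn right 34°, forward 7.4 m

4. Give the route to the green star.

turn right 25°, forward 9.0 m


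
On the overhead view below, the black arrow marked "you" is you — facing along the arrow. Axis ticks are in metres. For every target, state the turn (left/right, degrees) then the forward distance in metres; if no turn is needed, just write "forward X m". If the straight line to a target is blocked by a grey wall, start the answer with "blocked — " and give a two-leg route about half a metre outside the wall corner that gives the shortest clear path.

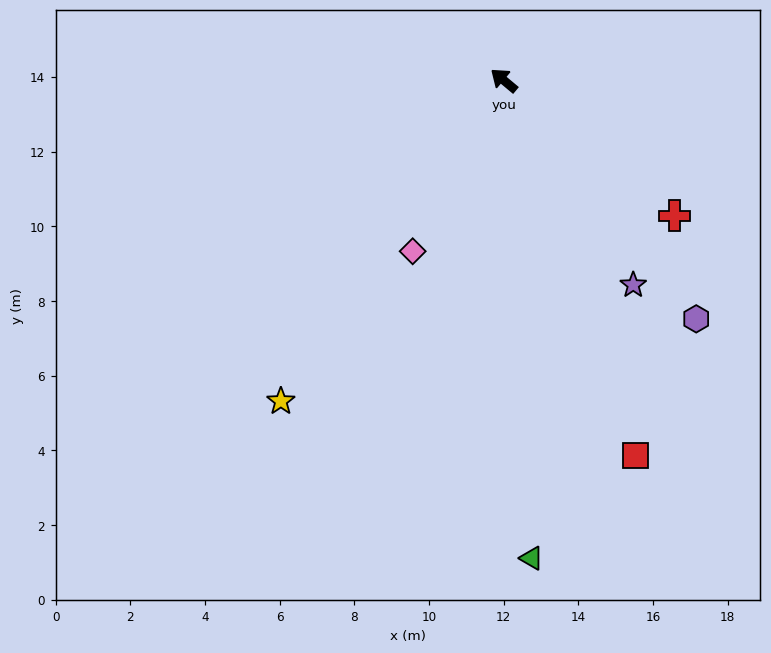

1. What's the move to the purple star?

turn left 162°, forward 6.5 m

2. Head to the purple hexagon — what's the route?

turn left 169°, forward 8.2 m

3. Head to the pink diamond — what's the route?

turn left 102°, forward 5.2 m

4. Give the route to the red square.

turn left 149°, forward 10.6 m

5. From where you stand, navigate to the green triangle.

turn left 133°, forward 12.8 m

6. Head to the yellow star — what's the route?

turn left 95°, forward 10.5 m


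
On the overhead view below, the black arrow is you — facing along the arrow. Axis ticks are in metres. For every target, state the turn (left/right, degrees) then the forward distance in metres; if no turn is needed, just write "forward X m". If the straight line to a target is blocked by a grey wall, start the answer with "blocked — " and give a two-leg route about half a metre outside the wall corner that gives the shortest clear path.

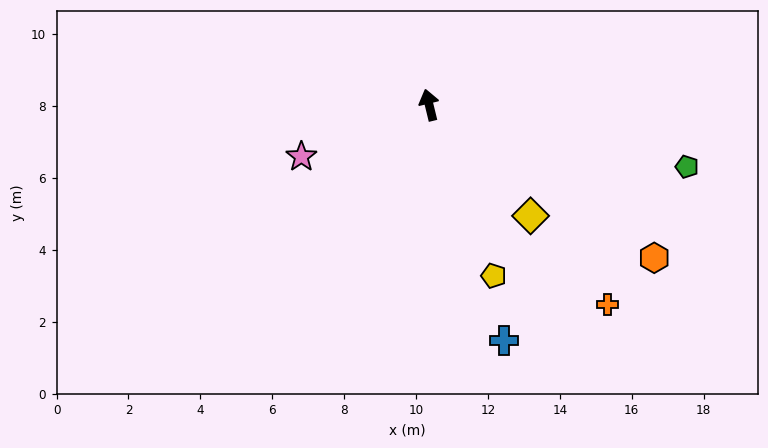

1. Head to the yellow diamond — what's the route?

turn right 151°, forward 4.2 m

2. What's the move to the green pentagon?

turn right 117°, forward 7.4 m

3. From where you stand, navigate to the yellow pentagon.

turn right 173°, forward 5.1 m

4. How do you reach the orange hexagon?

turn right 138°, forward 7.6 m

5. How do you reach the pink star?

turn left 98°, forward 3.8 m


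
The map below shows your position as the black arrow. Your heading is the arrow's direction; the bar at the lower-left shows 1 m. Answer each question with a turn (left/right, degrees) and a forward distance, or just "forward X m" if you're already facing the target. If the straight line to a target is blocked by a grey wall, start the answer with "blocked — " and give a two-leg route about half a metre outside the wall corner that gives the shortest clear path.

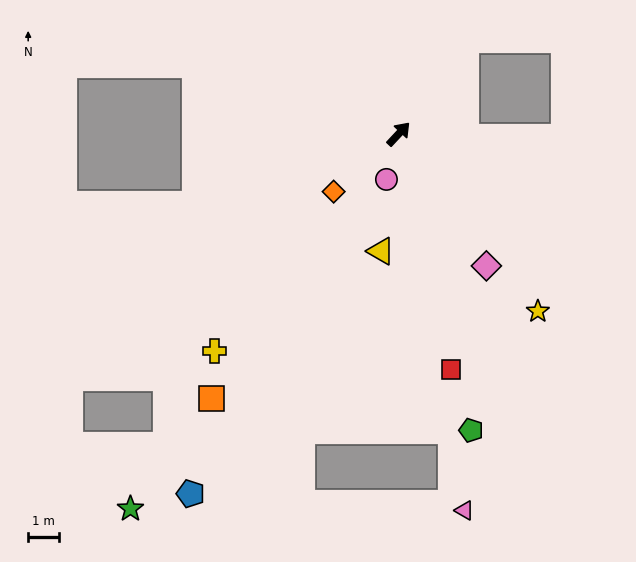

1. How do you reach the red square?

turn right 124°, forward 7.8 m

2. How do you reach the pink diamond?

turn right 103°, forward 5.1 m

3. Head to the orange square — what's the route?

turn right 172°, forward 10.4 m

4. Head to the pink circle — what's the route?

turn right 152°, forward 1.5 m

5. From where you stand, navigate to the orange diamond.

turn left 175°, forward 2.8 m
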